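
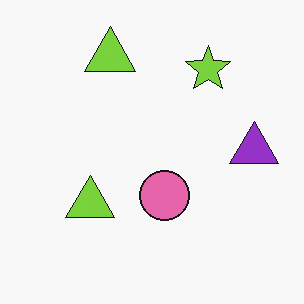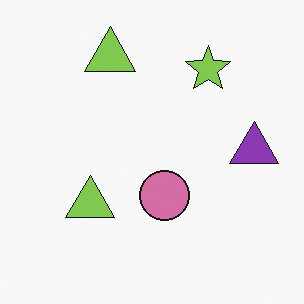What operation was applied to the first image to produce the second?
The image was slightly desaturated.

All colors are more muted and greyish — a global saturation change.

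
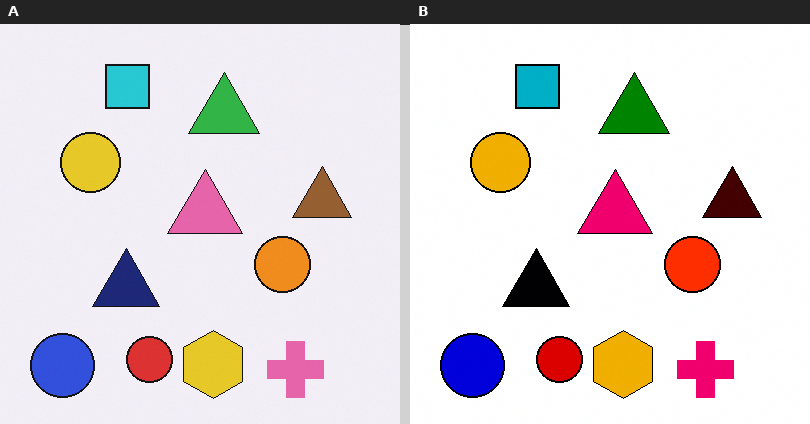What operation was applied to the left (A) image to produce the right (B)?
Given much higher contrast.

Tones are pushed away from mid-grey across the whole image — a global contrast change.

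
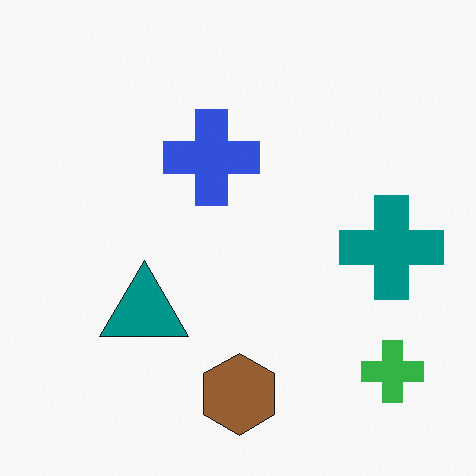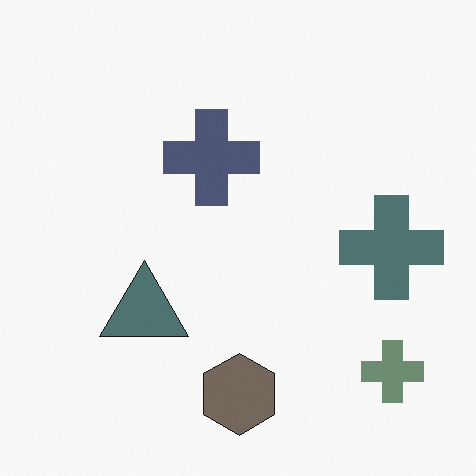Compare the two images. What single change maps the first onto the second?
This is the original image heavily desaturated.

All colors are more muted and greyish — a global saturation change.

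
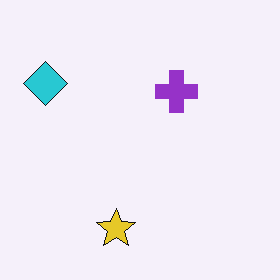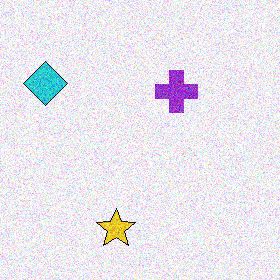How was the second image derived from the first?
The image was degraded with moderate additive noise.

Random speckle covers the whole image, including the flat background.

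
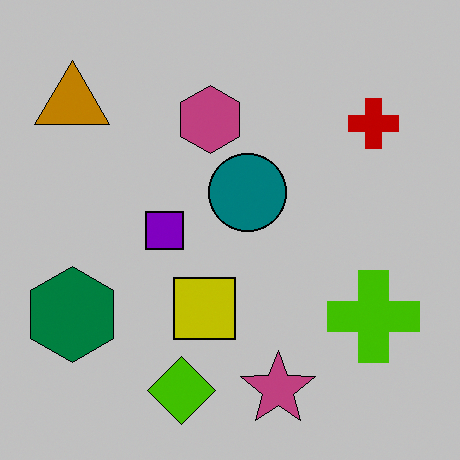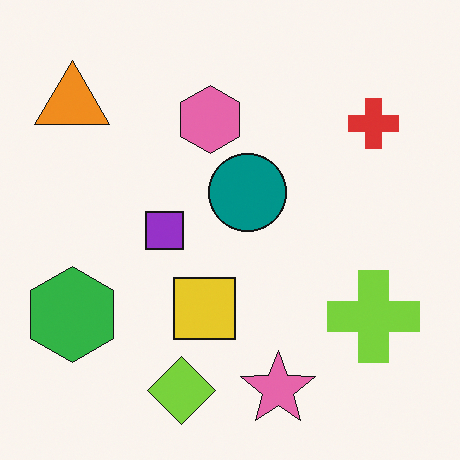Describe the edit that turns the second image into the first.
The image was aggressively posterized.

Each flat color has snapped to a coarser quantized level — most visibly, the near-white background has dropped to a flat grey.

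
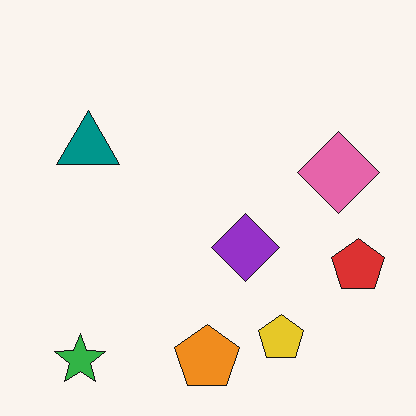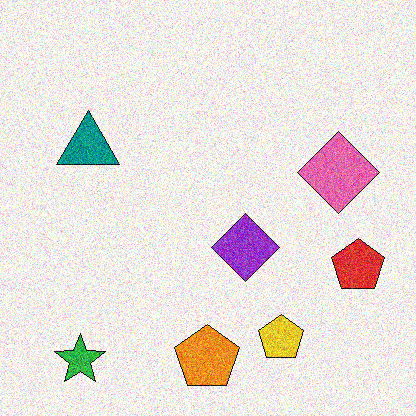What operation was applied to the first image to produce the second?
This is the original image degraded with a thick layer of grain.

Random speckle covers the whole image, including the flat background.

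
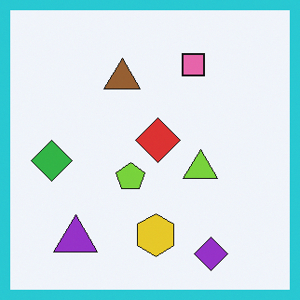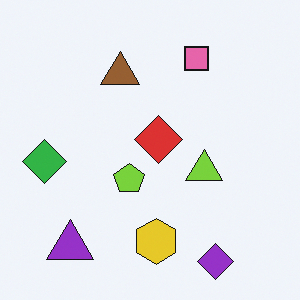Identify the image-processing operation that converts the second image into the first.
The first image is the second framed with a cyan border.

A solid cyan frame runs around the edge of the first image, with the content slightly shrunk inside it.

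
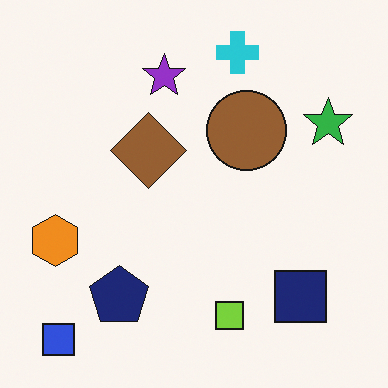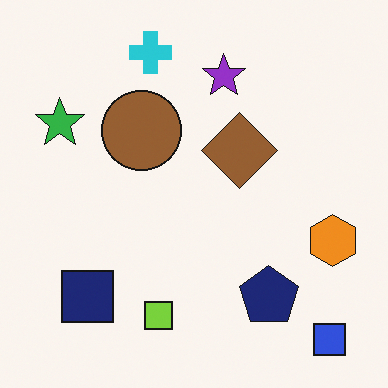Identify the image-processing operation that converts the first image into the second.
The transformation is: flipped horizontally (left ↔ right).

The orange hexagon is in the left of the first image and the right of the second — shapes on opposite sides of the vertical midline have swapped in a mirror flip.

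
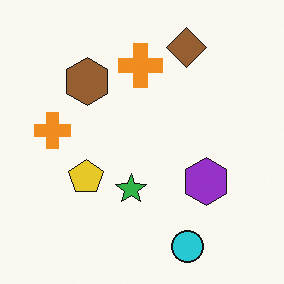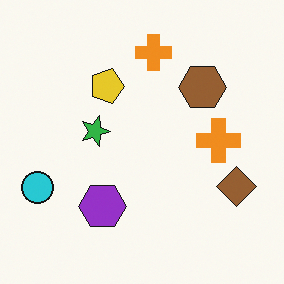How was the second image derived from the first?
The image was rotated 90° clockwise.

The cyan circle sits in the bottom of the first image and the left of the second — consistent with a whole-image 90° clockwise rotation.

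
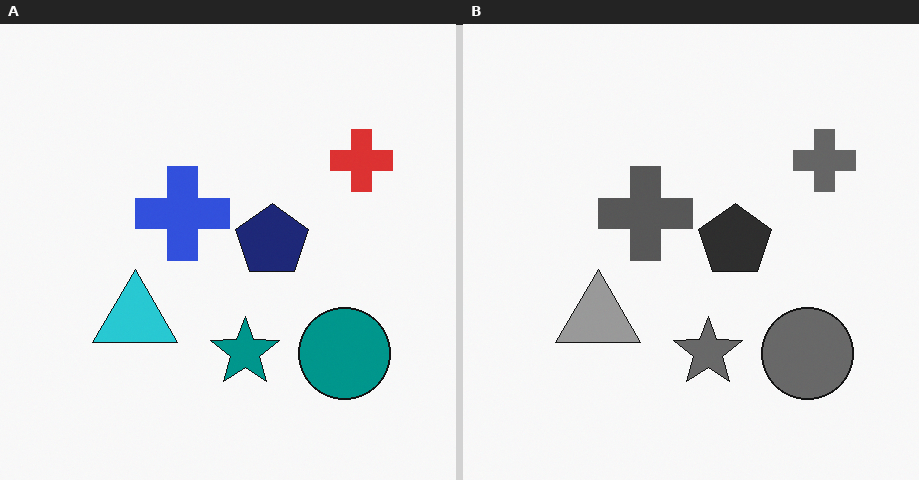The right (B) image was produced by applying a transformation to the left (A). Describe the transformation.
The transformation is: converted to grayscale.

All color is removed — every shape is now a shade of grey.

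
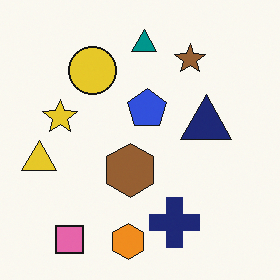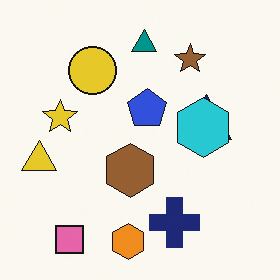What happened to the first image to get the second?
The second image is the first overlaid with an additional cyan hexagon.

A cyan hexagon appears in the second image that is absent from the first.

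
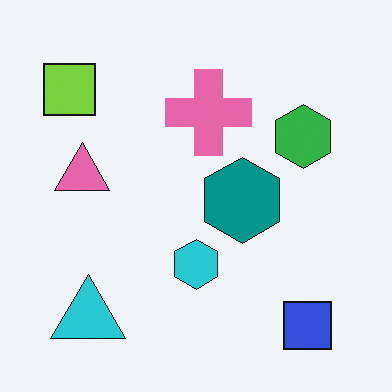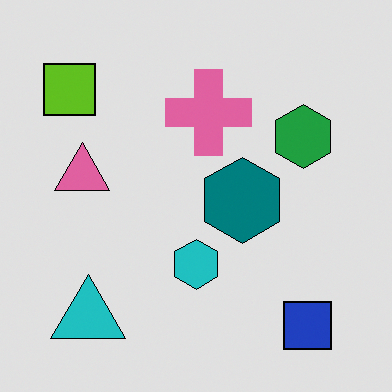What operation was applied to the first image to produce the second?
The transformation is: posterized to a reduced palette.

Each flat color has snapped to a coarser quantized level — most visibly, the near-white background has dropped to a flat grey.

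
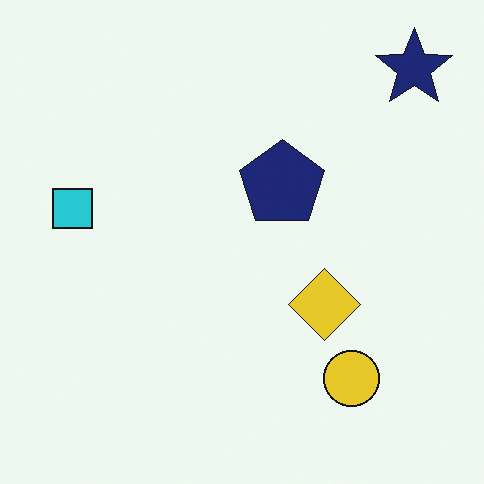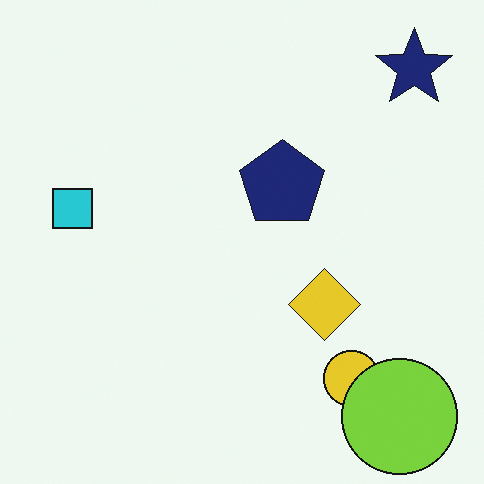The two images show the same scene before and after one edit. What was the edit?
The image was overlaid with an additional lime circle.

A lime circle appears in the second image that is absent from the first.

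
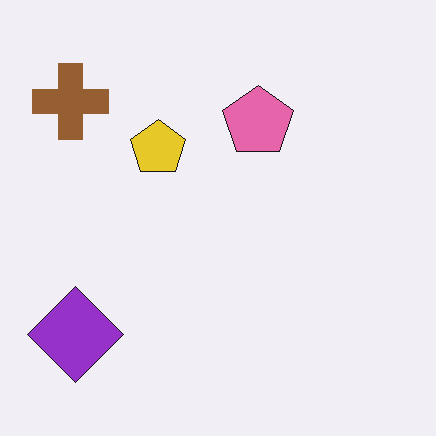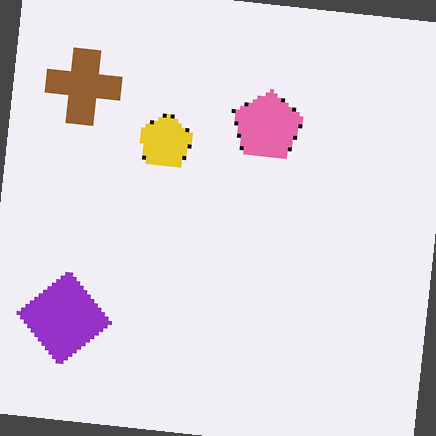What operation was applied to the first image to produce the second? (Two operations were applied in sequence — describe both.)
Mildly pixelated, then rotated clockwise by a small amount.

Shapes are reduced to large square blocks; fine edges and outlines are lost — a downscale-then-upscale (mosaic) effect. Every shape is tilted by the same angle and the image corners show triangular fill wedges — a whole-image rotation by a non-right angle.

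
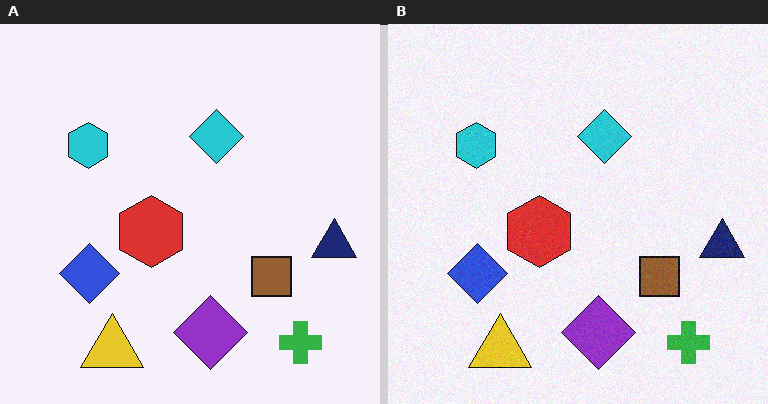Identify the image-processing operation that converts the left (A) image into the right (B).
The image was degraded with a light layer of grain.

Random speckle covers the whole image, including the flat background.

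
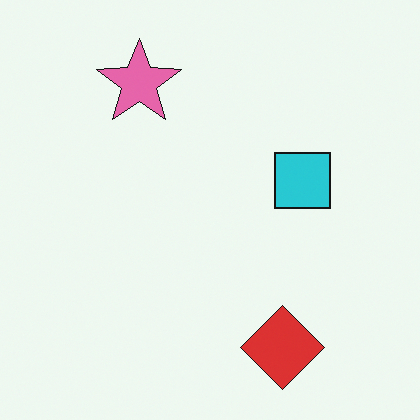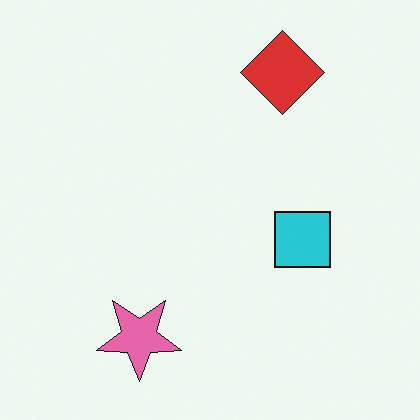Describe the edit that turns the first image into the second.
The image was flipped vertically (top ↔ bottom).

The red diamond is in the bottom-right of the first image and the top-right of the second — shapes on opposite sides of the horizontal midline have swapped in a mirror flip.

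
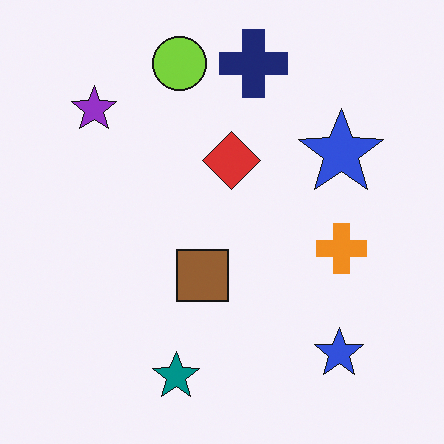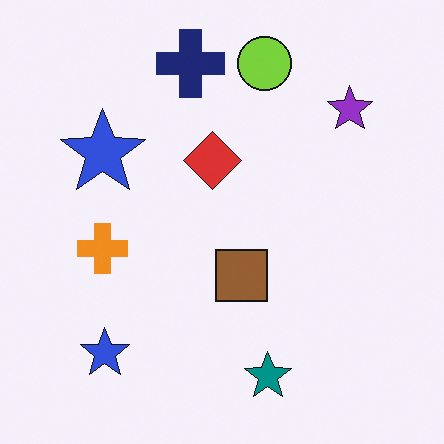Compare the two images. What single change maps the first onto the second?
The second image is the first flipped horizontally (left ↔ right).

The purple star is in the top-left of the first image and the top-right of the second — shapes on opposite sides of the vertical midline have swapped in a mirror flip.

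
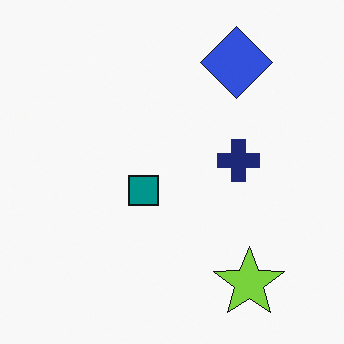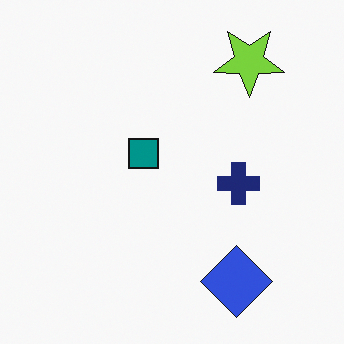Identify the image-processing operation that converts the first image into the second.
This is the original image flipped vertically (top ↔ bottom).

The lime star is in the bottom-right of the first image and the top-right of the second — shapes on opposite sides of the horizontal midline have swapped in a mirror flip.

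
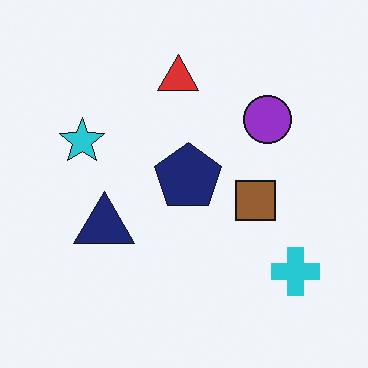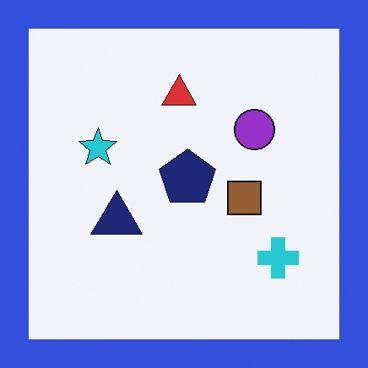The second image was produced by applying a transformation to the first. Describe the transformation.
It was framed with a blue border.

A solid blue frame runs around the edge of the second image, with the content slightly shrunk inside it.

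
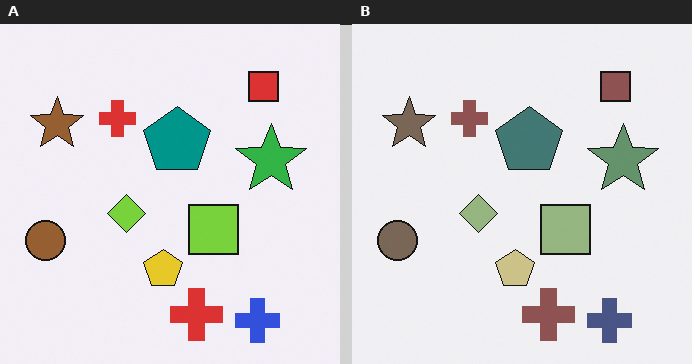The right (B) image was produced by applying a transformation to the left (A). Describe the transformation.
The image was made much more muted (saturation change).

All colors are more muted and greyish — a global saturation change.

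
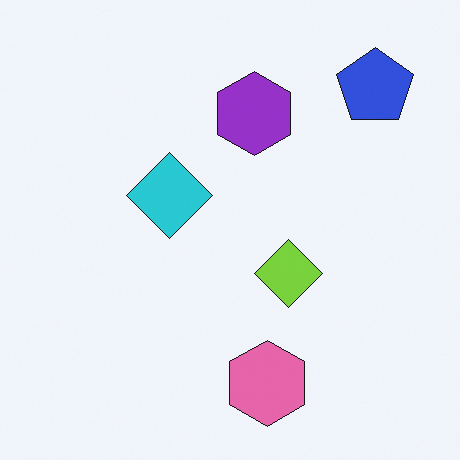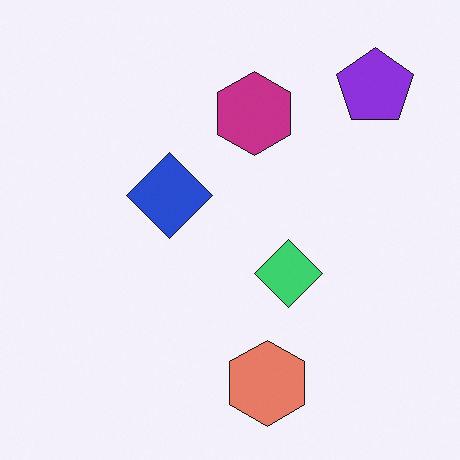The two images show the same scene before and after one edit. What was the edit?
The image was hue-shifted slightly.

Every shape's color has rotated by the same amount around the hue wheel — a uniform hue shift.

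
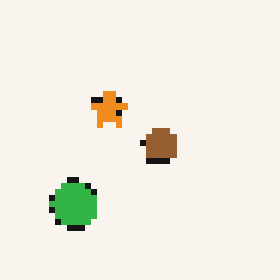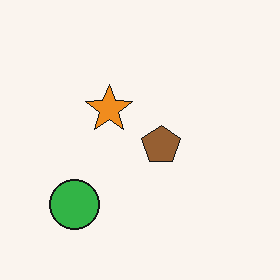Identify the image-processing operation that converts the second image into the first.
The transformation is: moderately pixelated.

Shapes are reduced to large square blocks; fine edges and outlines are lost — a downscale-then-upscale (mosaic) effect.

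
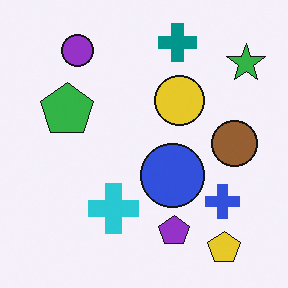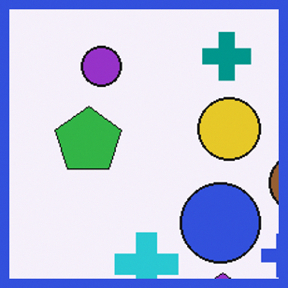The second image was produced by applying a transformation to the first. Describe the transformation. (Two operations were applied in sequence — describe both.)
The second image is the first cropped to a modestly smaller region and rescaled, then framed with a blue border.

The visible shapes are larger and the field of view is narrower; shapes near the original edges may be partly or wholly outside the frame — a crop-and-rescale. A solid blue frame runs around the edge of the second image, with the content slightly shrunk inside it.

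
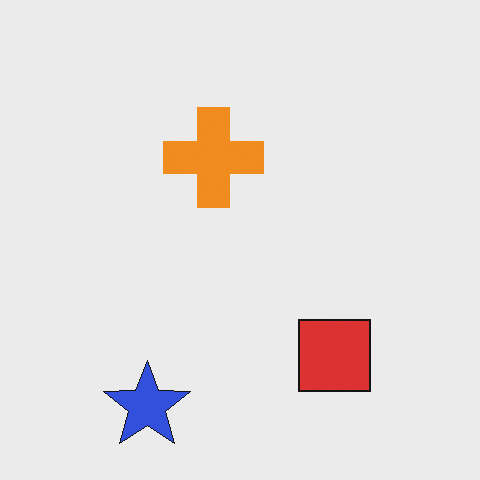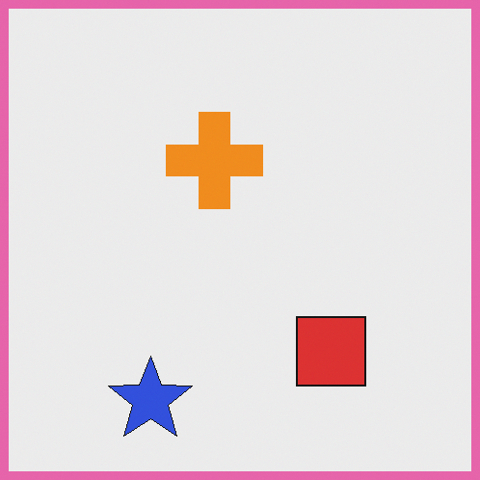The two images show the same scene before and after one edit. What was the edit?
This is the original image framed with a pink border.

A solid pink frame runs around the edge of the second image, with the content slightly shrunk inside it.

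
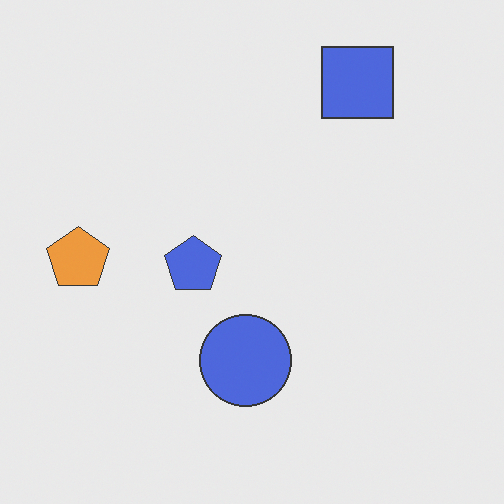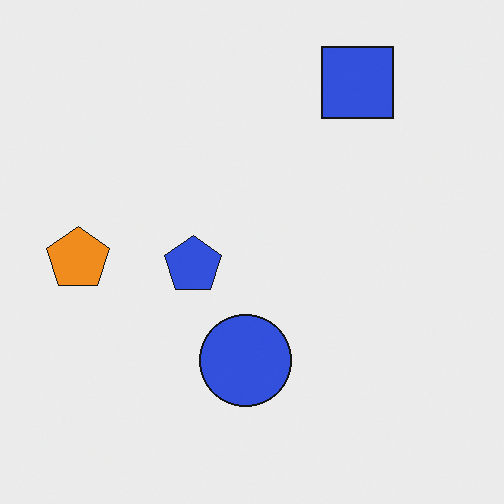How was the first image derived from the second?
The transformation is: given slightly reduced contrast.

Tones are pushed toward mid-grey across the whole image — a global contrast change.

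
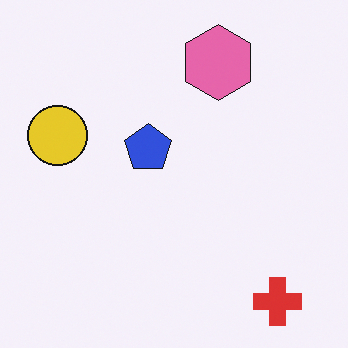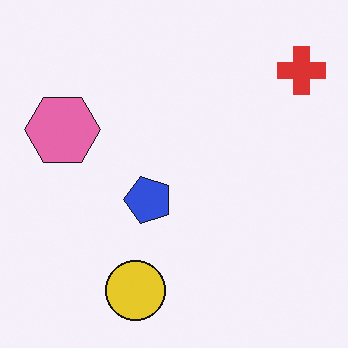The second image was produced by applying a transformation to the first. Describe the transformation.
This is the original image rotated 90° counter-clockwise.

The red cross sits in the bottom-right of the first image and the top-right of the second — consistent with a whole-image 90° counter-clockwise rotation.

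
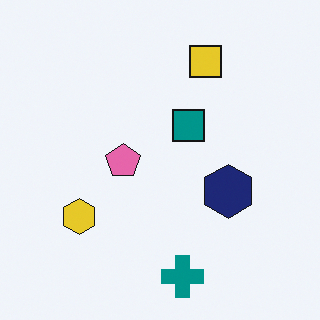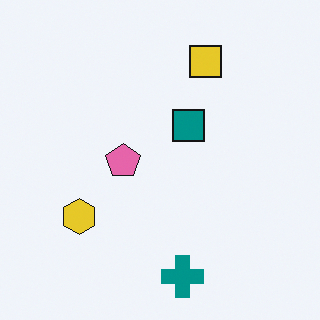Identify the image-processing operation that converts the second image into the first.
This is the original image overlaid with an additional navy hexagon.

A navy hexagon appears in the first image that is absent from the second.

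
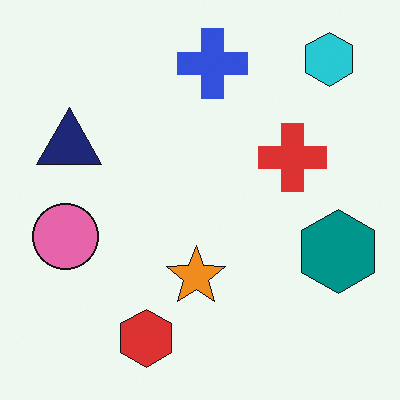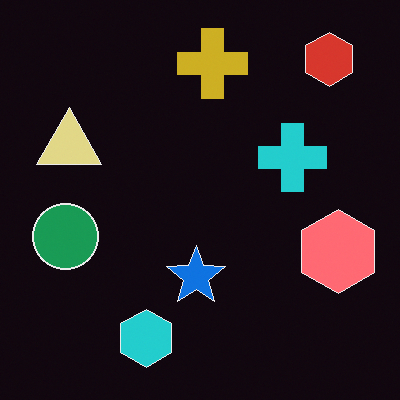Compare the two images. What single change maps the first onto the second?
It was color-inverted (negative).

The light background has become dark and every shape's color is its complement — a photographic negative.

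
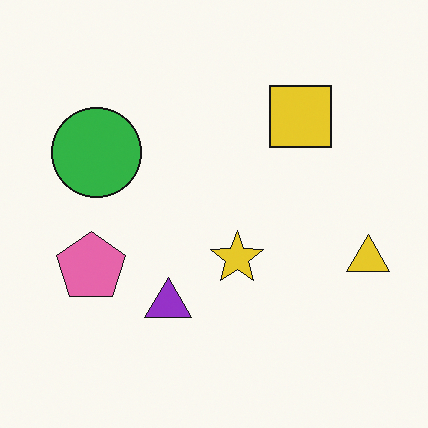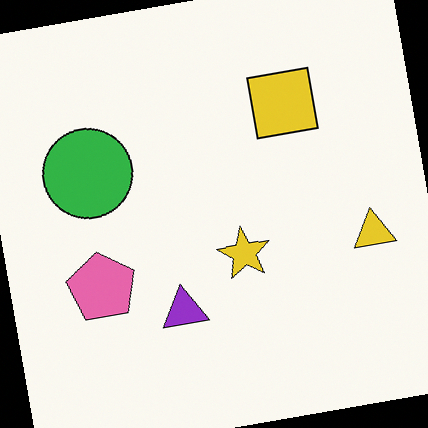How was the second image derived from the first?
It was rotated counter-clockwise by a few degrees.

Every shape is tilted by the same angle and the image corners show triangular fill wedges — a whole-image rotation by a non-right angle.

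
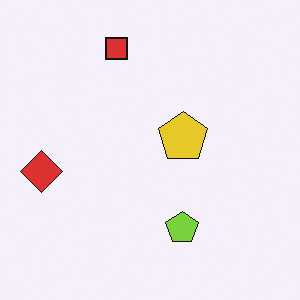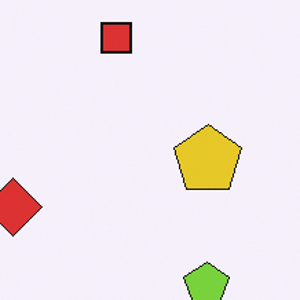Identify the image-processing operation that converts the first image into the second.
The second image is the first cropped to a modestly smaller region and rescaled.

The visible shapes are larger and the field of view is narrower; shapes near the original edges may be partly or wholly outside the frame — a crop-and-rescale.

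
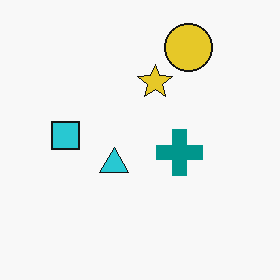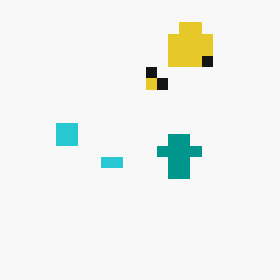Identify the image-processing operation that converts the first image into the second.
The transformation is: heavily pixelated into large blocks.

Shapes are reduced to large square blocks; fine edges and outlines are lost — a downscale-then-upscale (mosaic) effect.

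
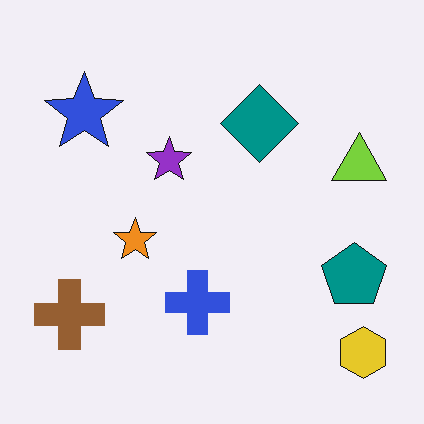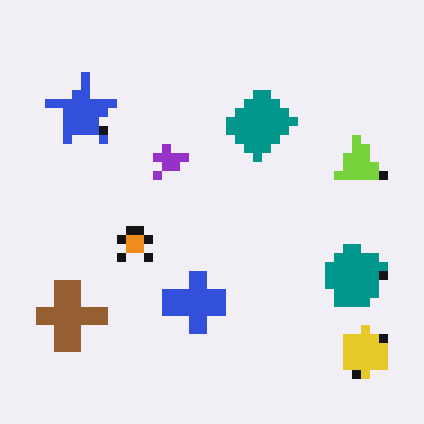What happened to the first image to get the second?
The second image is the first heavily pixelated into large blocks.

Shapes are reduced to large square blocks; fine edges and outlines are lost — a downscale-then-upscale (mosaic) effect.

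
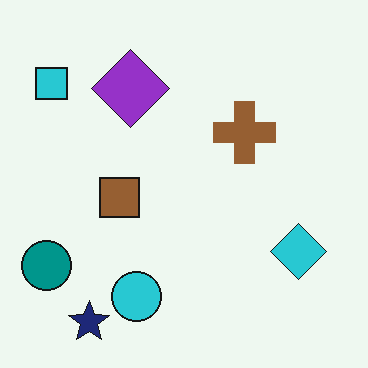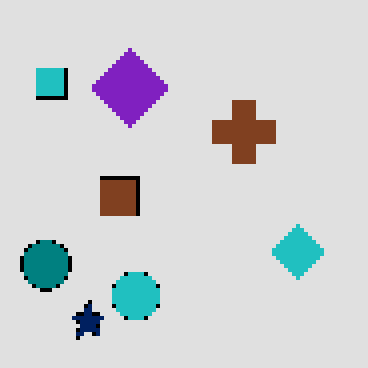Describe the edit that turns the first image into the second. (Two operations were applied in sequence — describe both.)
The transformation is: moderately posterized, then mildly pixelated.

Each flat color has snapped to a coarser quantized level — most visibly, the near-white background has dropped to a flat grey. Shapes are reduced to large square blocks; fine edges and outlines are lost — a downscale-then-upscale (mosaic) effect.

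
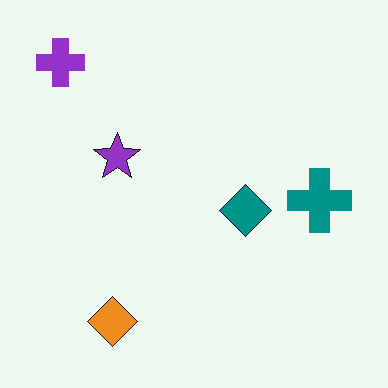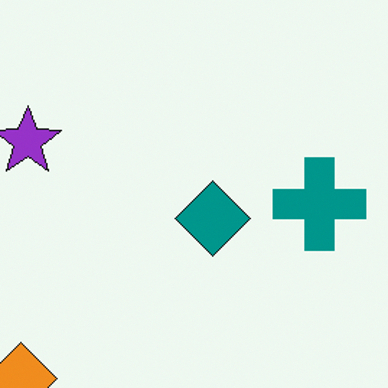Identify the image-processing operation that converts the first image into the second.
This is the original image cropped to a modestly smaller region and rescaled.

The visible shapes are larger and the field of view is narrower; shapes near the original edges may be partly or wholly outside the frame — a crop-and-rescale.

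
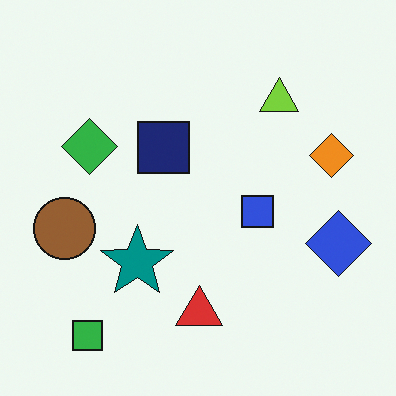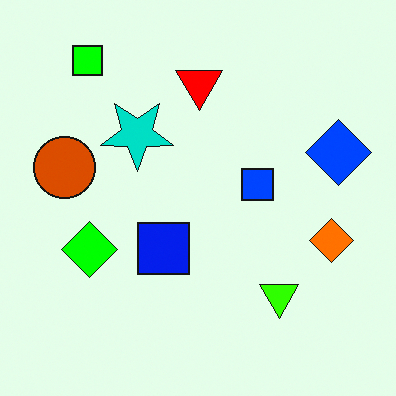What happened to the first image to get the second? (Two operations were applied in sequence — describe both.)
It was flipped vertically (top ↔ bottom), then made much more vivid (saturation change).

The green square is in the bottom-left of the first image and the top-left of the second — shapes on opposite sides of the horizontal midline have swapped in a mirror flip. All colors are more vivid — a global saturation change.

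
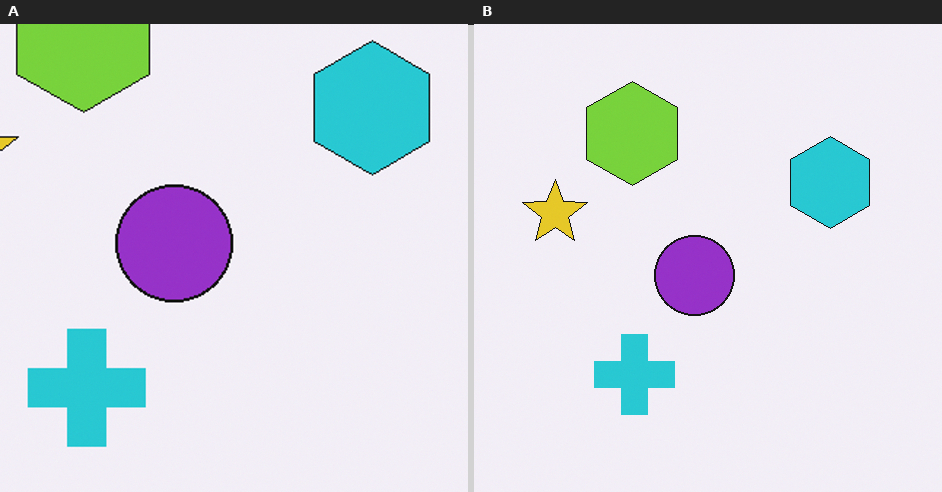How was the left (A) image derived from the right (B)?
This is the original image cropped to a modestly smaller region and rescaled.

The visible shapes are larger and the field of view is narrower; shapes near the original edges may be partly or wholly outside the frame — a crop-and-rescale.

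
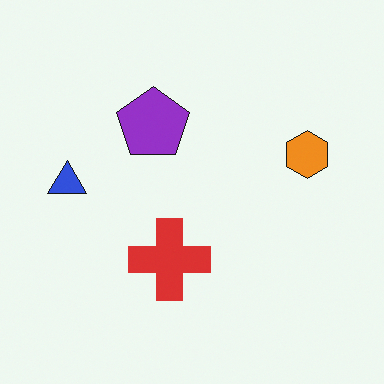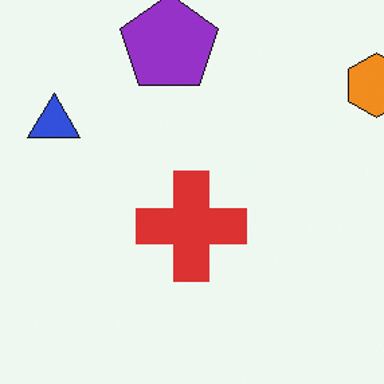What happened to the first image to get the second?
The second image is the first cropped slightly and scaled back up.

The visible shapes are larger and the field of view is narrower; shapes near the original edges may be partly or wholly outside the frame — a crop-and-rescale.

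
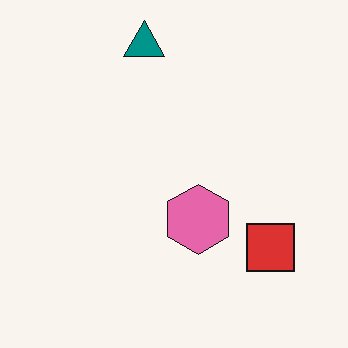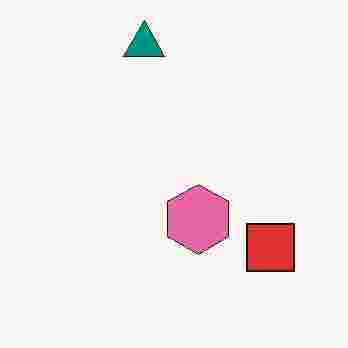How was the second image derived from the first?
The second image is the first heavily JPEG-compressed with obvious blocking artifacts.

Blocky 8×8 compression artifacts appear around shape edges and the flat background shows ringing — characteristic JPEG degradation.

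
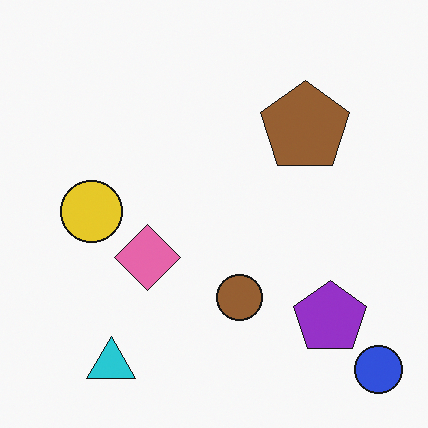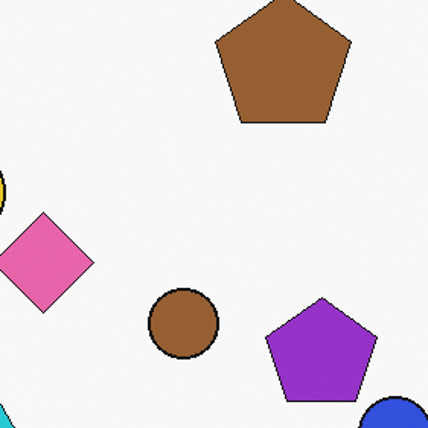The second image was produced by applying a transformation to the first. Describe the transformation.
The transformation is: cropped to a modestly smaller region and rescaled.

The visible shapes are larger and the field of view is narrower; shapes near the original edges may be partly or wholly outside the frame — a crop-and-rescale.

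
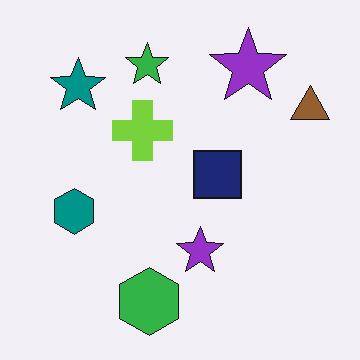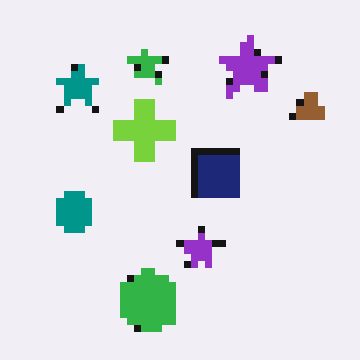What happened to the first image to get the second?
Pixelated into visible square blocks.

Shapes are reduced to large square blocks; fine edges and outlines are lost — a downscale-then-upscale (mosaic) effect.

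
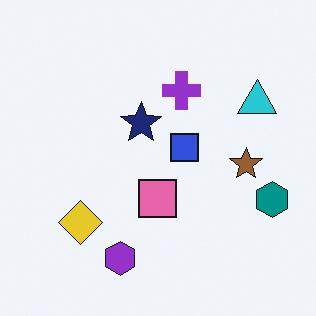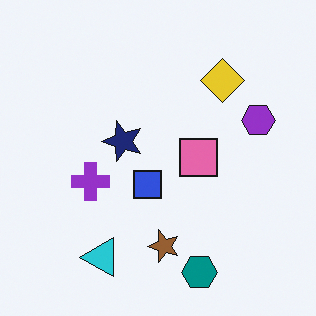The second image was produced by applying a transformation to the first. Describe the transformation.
The second image is the first transposed (reflected across the top-left ↔ bottom-right diagonal).

Shapes have swapped their row and column positions — what was in the top-right is now in the bottom-left — a diagonal reflection.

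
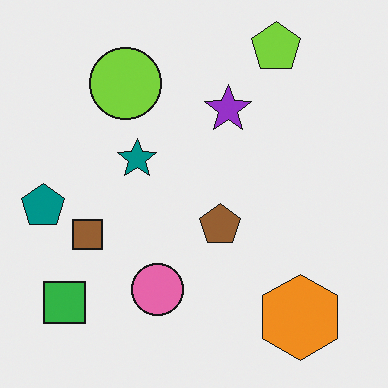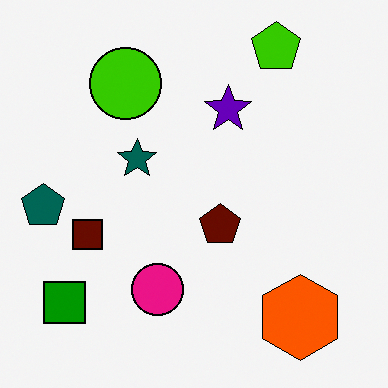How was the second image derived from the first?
This is the original image boosted in contrast.

Tones are pushed away from mid-grey across the whole image — a global contrast change.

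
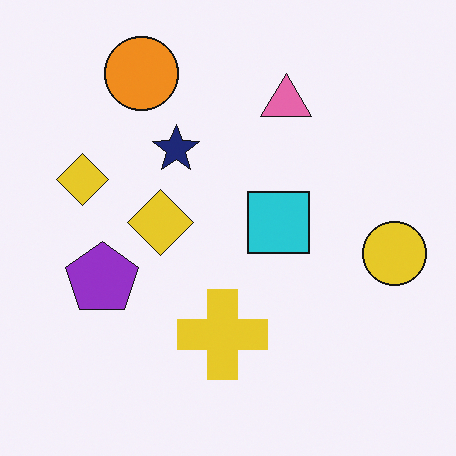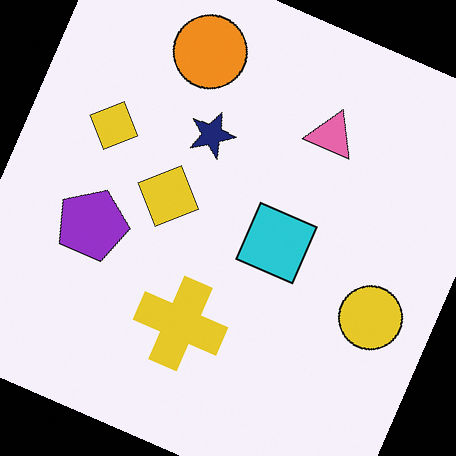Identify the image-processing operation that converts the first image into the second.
It was rotated clockwise by a clearly visible amount.

Every shape is tilted by the same angle and the image corners show triangular fill wedges — a whole-image rotation by a non-right angle.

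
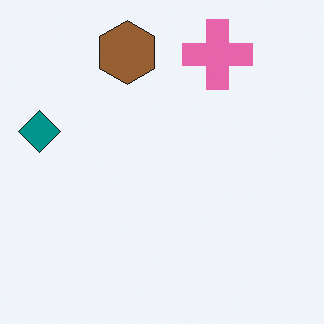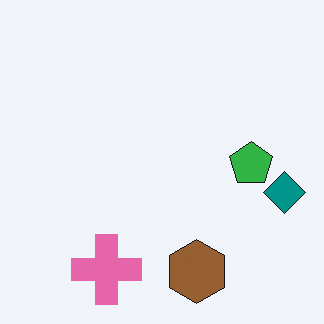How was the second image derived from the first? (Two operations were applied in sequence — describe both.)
It was rotated 180°, then overlaid with an additional green pentagon.

The teal diamond sits in the left of the first image and the right of the second — consistent with a whole-image 180° rotation. A green pentagon appears in the second image that is absent from the first.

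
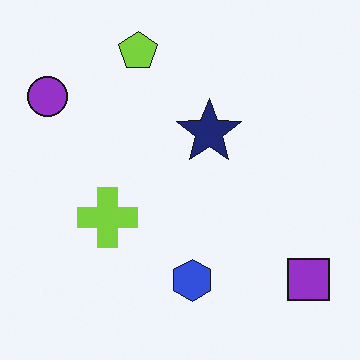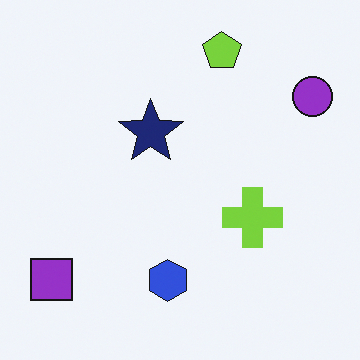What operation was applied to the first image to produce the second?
It was flipped horizontally (left ↔ right).

The purple circle is in the top-left of the first image and the top-right of the second — shapes on opposite sides of the vertical midline have swapped in a mirror flip.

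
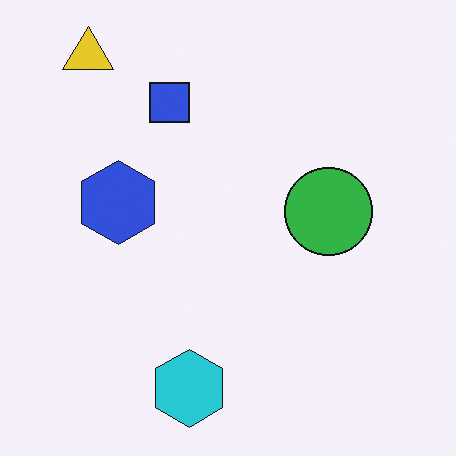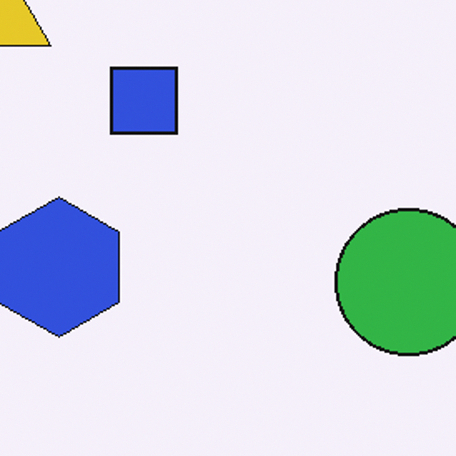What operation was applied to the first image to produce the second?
The second image is the first cropped tightly and scaled back up.

The visible shapes are larger and the field of view is narrower; shapes near the original edges may be partly or wholly outside the frame — a crop-and-rescale.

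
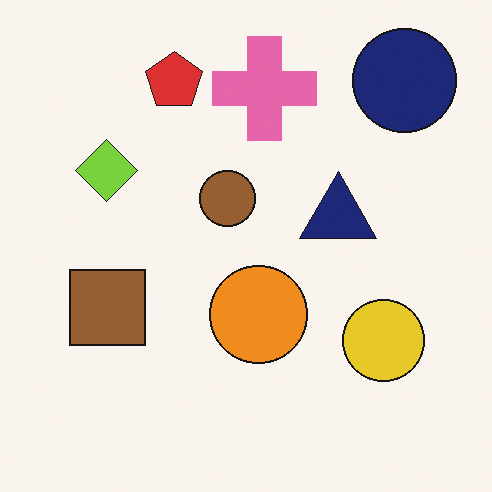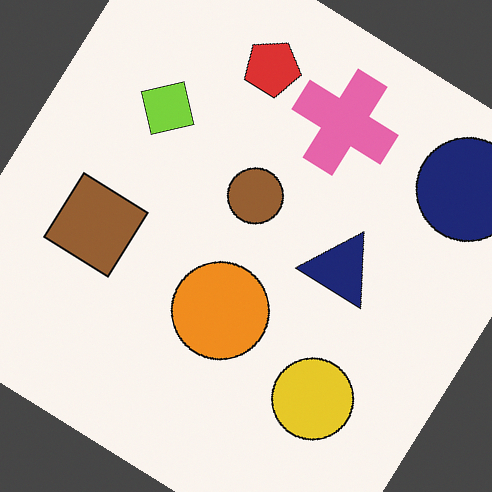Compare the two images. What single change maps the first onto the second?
It was rotated clockwise by a large amount — several tens of degrees.

Every shape is tilted by the same angle and the image corners show triangular fill wedges — a whole-image rotation by a non-right angle.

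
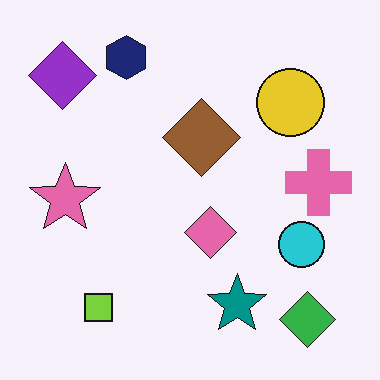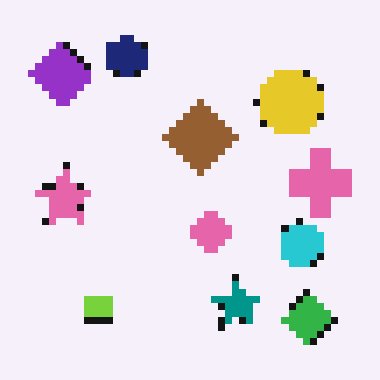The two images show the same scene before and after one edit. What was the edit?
It was moderately pixelated.

Shapes are reduced to large square blocks; fine edges and outlines are lost — a downscale-then-upscale (mosaic) effect.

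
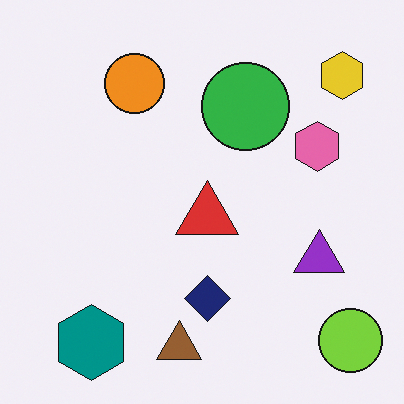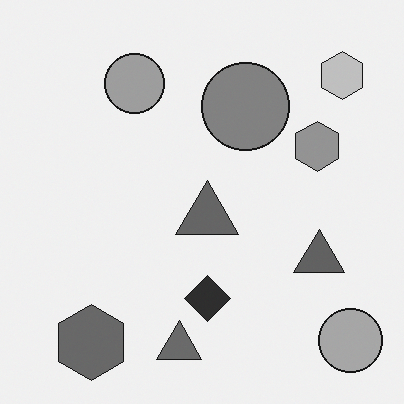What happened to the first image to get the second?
This is the original image converted to grayscale.

All color is removed — every shape is now a shade of grey.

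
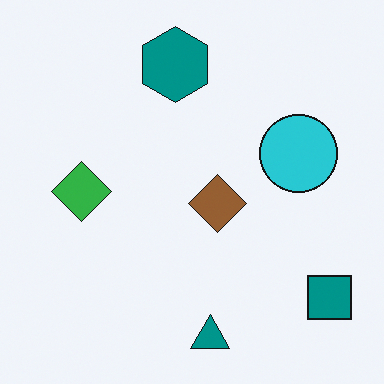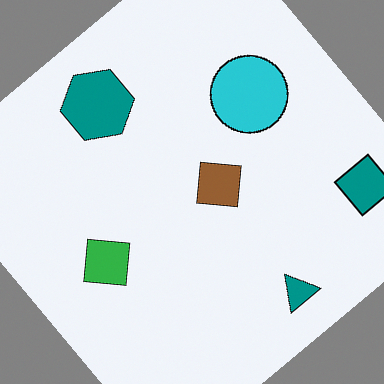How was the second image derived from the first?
The transformation is: rotated counter-clockwise by a large amount — several tens of degrees.

Every shape is tilted by the same angle and the image corners show triangular fill wedges — a whole-image rotation by a non-right angle.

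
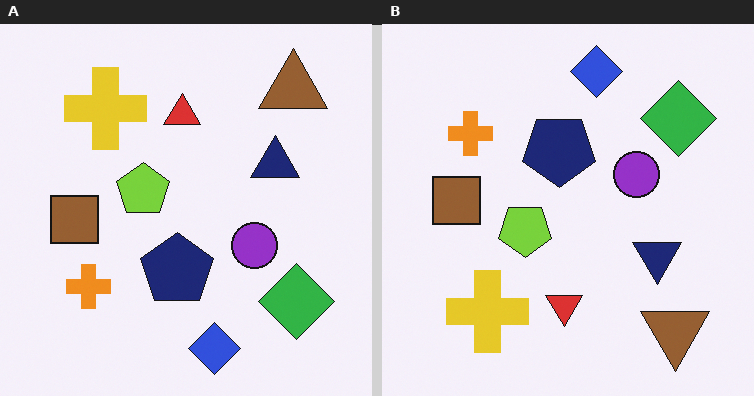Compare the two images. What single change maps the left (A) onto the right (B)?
The transformation is: flipped vertically (top ↔ bottom).

The blue diamond is in the bottom of the left (A) image and the top of the right (B) — shapes on opposite sides of the horizontal midline have swapped in a mirror flip.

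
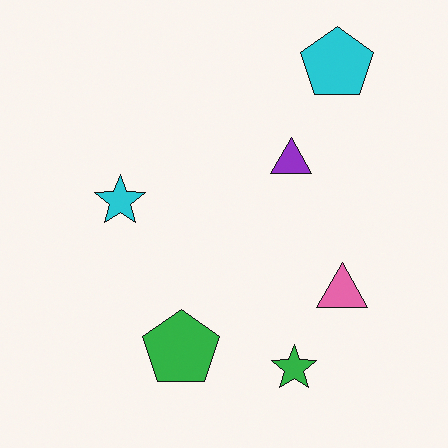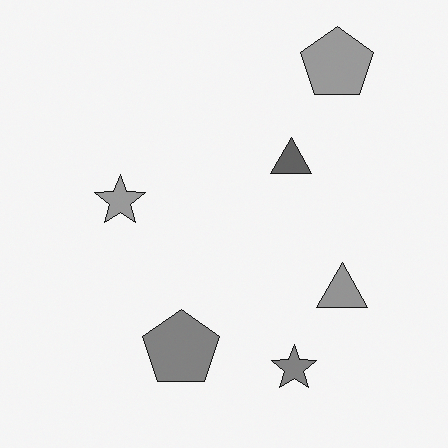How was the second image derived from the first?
It was converted to grayscale.

All color is removed — every shape is now a shade of grey.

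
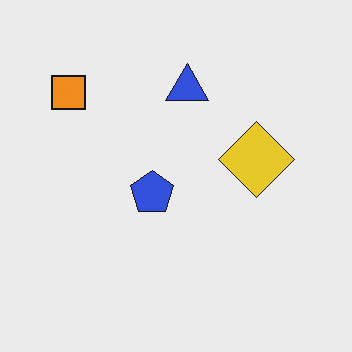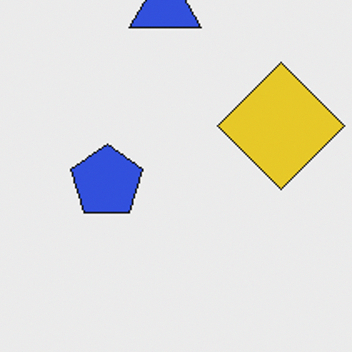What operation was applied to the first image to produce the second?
It was cropped to a noticeably smaller region and rescaled.

The visible shapes are larger and the field of view is narrower; shapes near the original edges may be partly or wholly outside the frame — a crop-and-rescale.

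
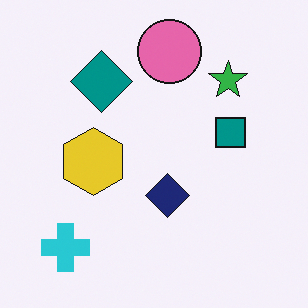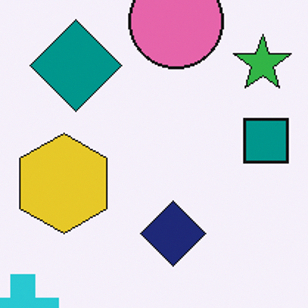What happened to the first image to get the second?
The transformation is: cropped slightly and scaled back up.

The visible shapes are larger and the field of view is narrower; shapes near the original edges may be partly or wholly outside the frame — a crop-and-rescale.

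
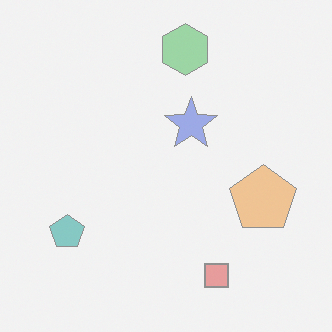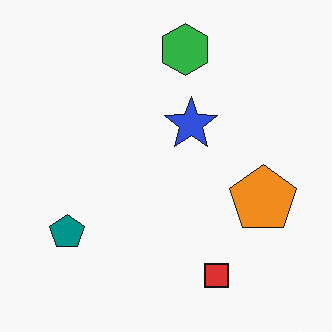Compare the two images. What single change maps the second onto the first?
The transformation is: given much lower contrast.

Tones are pushed toward mid-grey across the whole image — a global contrast change.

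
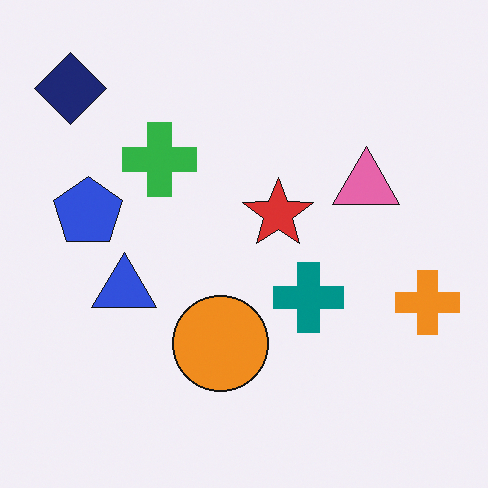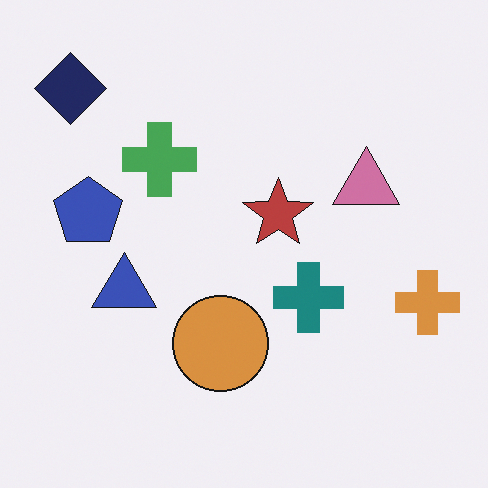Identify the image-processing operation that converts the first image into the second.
This is the original image slightly desaturated.

All colors are more muted and greyish — a global saturation change.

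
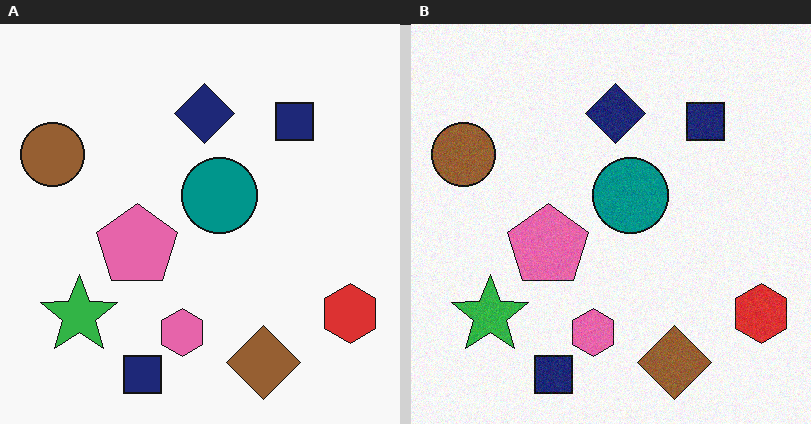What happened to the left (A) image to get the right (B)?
The right (B) image is the left (A) degraded with subtle gaussian noise.

Random speckle covers the whole image, including the flat background.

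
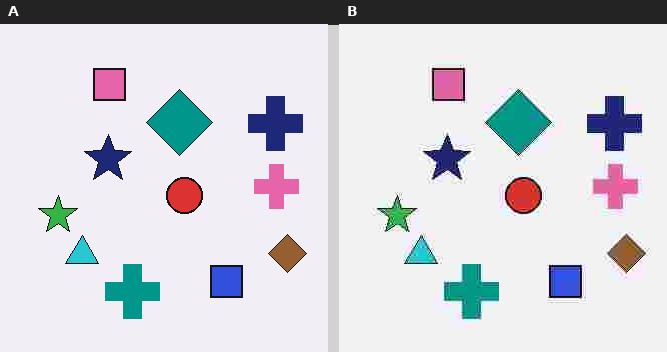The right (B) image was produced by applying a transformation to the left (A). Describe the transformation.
This is the original image heavily JPEG-compressed with obvious blocking artifacts.

Blocky 8×8 compression artifacts appear around shape edges and the flat background shows ringing — characteristic JPEG degradation.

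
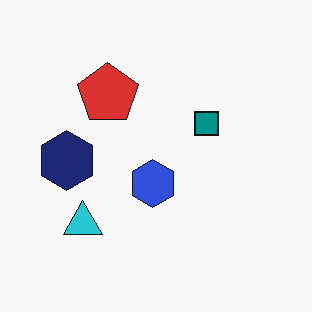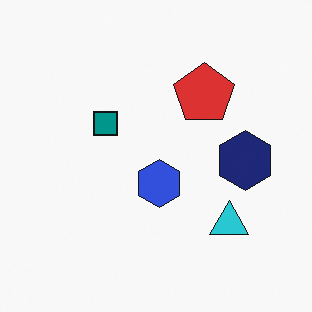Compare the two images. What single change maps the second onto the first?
It was flipped horizontally (left ↔ right).

The navy hexagon is in the right of the second image and the left of the first — shapes on opposite sides of the vertical midline have swapped in a mirror flip.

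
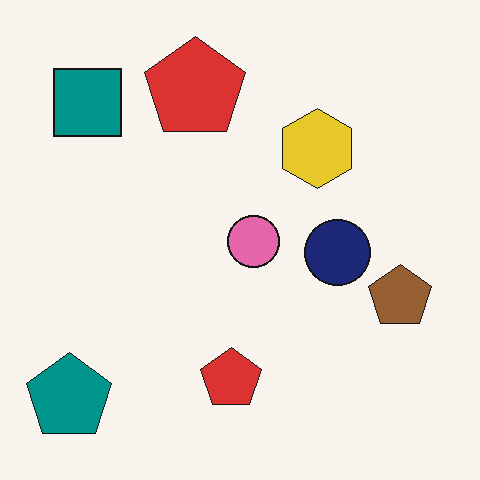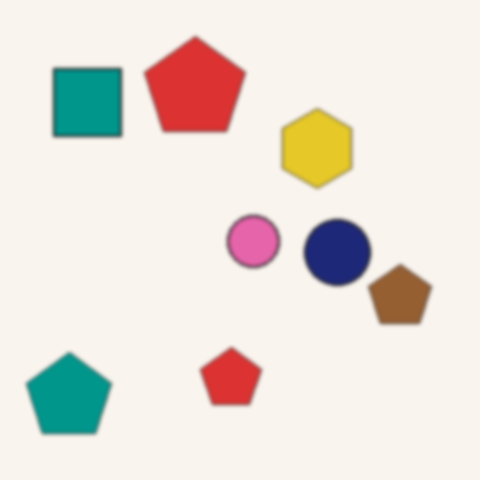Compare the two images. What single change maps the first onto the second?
The second image is the first lightly blurred.

Shape edges and outlines are uniformly softened across the whole image.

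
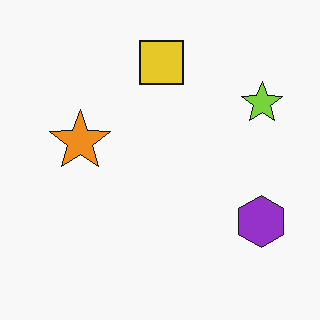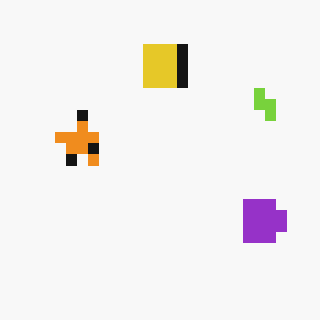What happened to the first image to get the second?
Heavily pixelated into large blocks.

Shapes are reduced to large square blocks; fine edges and outlines are lost — a downscale-then-upscale (mosaic) effect.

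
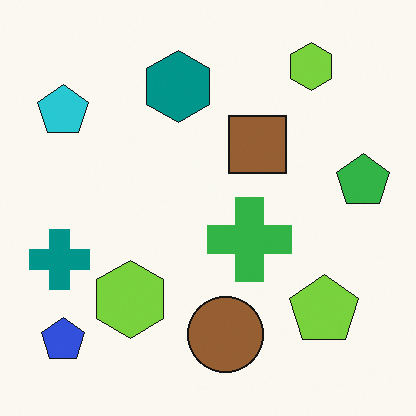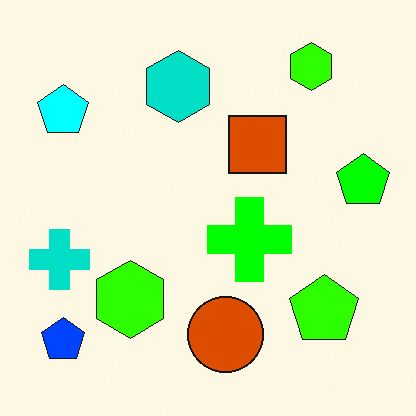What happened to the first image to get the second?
The transformation is: heavily oversaturated.

All colors are more vivid — a global saturation change.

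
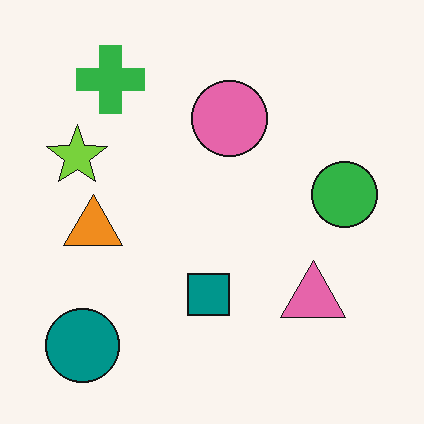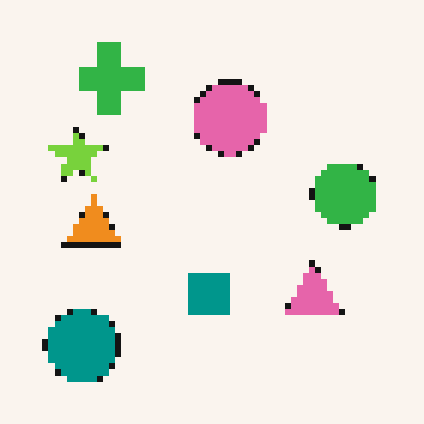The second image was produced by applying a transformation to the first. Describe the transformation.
The image was pixelated into visible square blocks.

Shapes are reduced to large square blocks; fine edges and outlines are lost — a downscale-then-upscale (mosaic) effect.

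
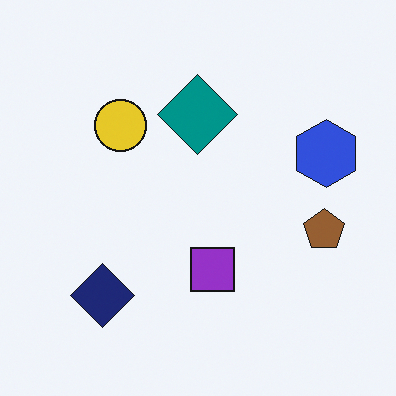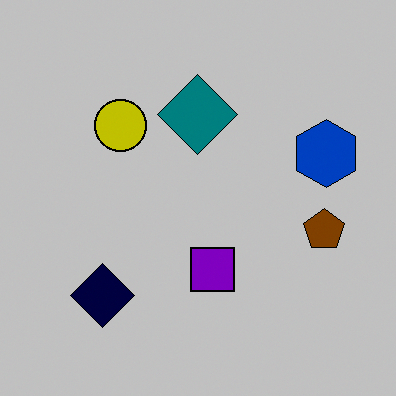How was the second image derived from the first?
Heavily posterized to just a handful of flat colors.

Each flat color has snapped to a coarser quantized level — most visibly, the near-white background has dropped to a flat grey.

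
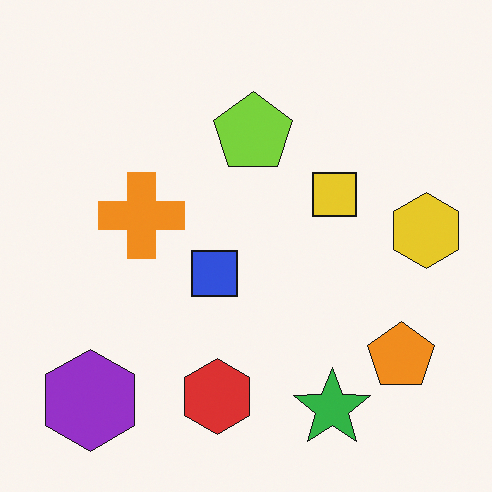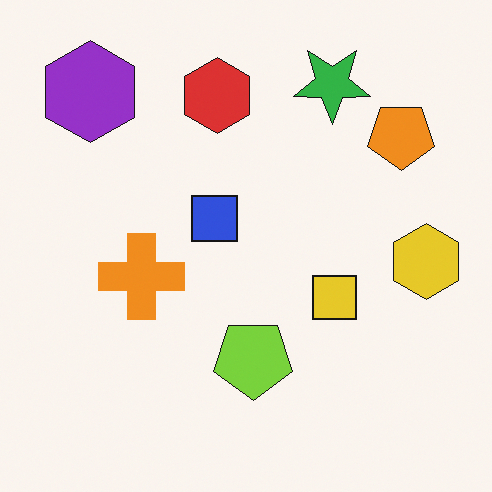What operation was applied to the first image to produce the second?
Flipped vertically (top ↔ bottom).

The green star is in the bottom-right of the first image and the top-right of the second — shapes on opposite sides of the horizontal midline have swapped in a mirror flip.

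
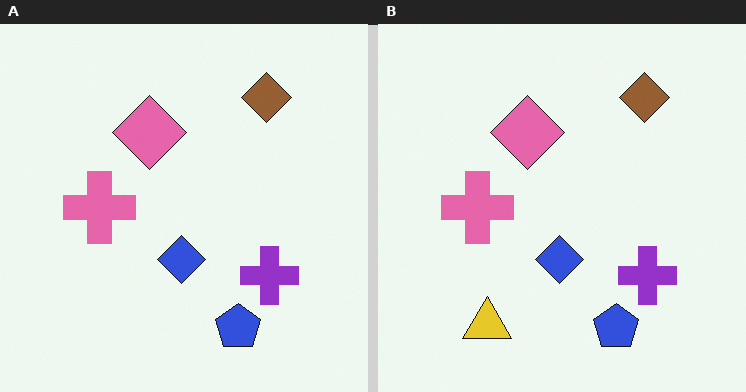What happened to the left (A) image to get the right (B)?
The transformation is: overlaid with an additional yellow triangle.

A yellow triangle appears in the right (B) image that is absent from the left (A).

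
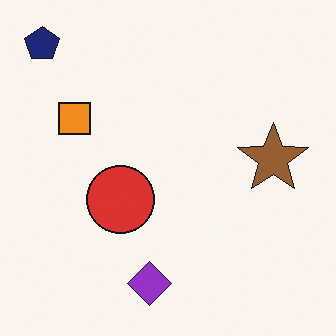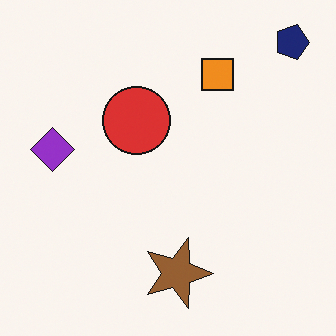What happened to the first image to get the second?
The image was rotated 90° clockwise.

The navy pentagon sits in the top-left of the first image and the top-right of the second — consistent with a whole-image 90° clockwise rotation.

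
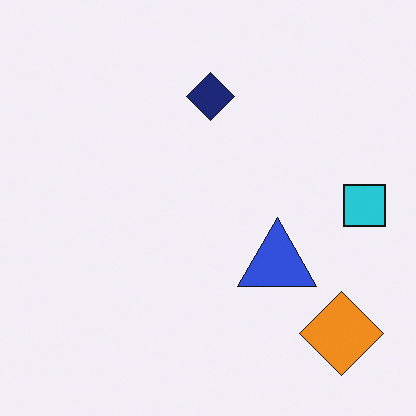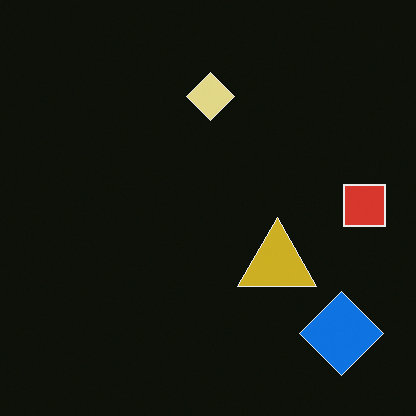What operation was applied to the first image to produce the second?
The transformation is: color-inverted (negative).

The light background has become dark and every shape's color is its complement — a photographic negative.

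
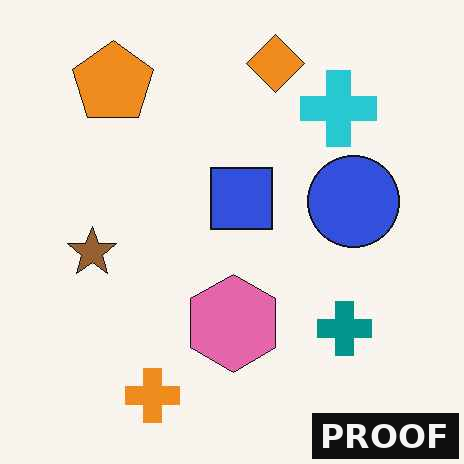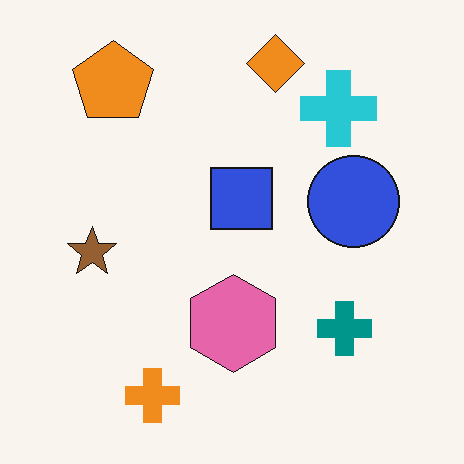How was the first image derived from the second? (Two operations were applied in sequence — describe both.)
It was JPEG-compressed with visible artifacts, then watermarked with the text "PROOF" in the lower-right corner.

Blocky 8×8 compression artifacts appear around shape edges and the flat background shows ringing — characteristic JPEG degradation. A dark label reading "PROOF" appears in the lower-right corner.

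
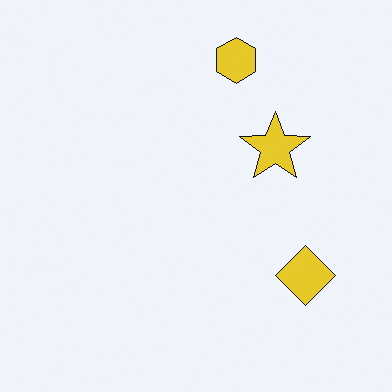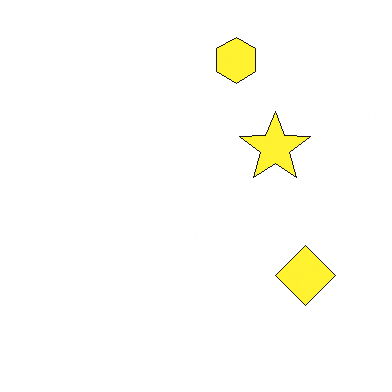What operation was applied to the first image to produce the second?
It was brightened a little.

Every pixel — background and shapes alike — is uniformly brightened.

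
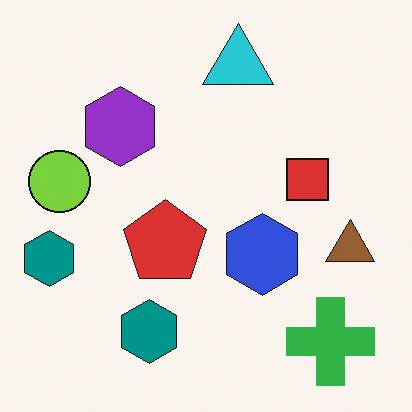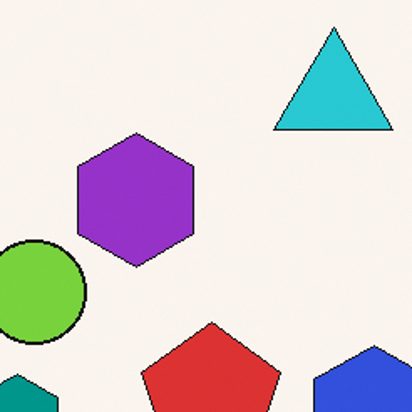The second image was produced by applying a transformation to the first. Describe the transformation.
The second image is the first cropped to a noticeably smaller region and rescaled.

The visible shapes are larger and the field of view is narrower; shapes near the original edges may be partly or wholly outside the frame — a crop-and-rescale.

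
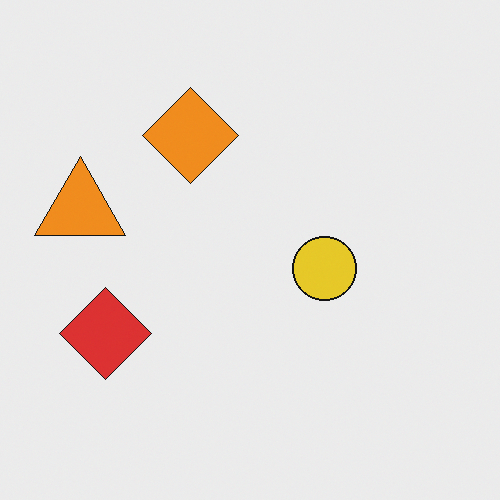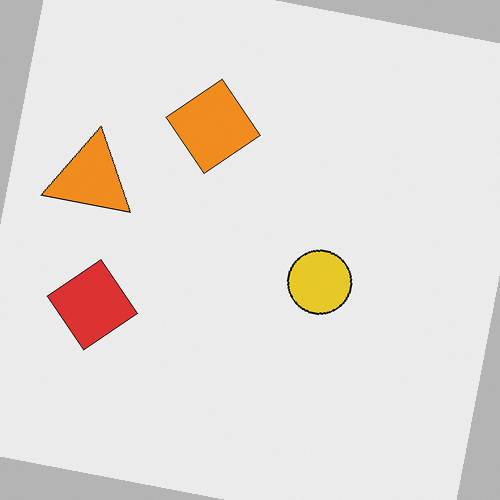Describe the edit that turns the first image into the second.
This is the original image rotated clockwise by a slight angle.

Every shape is tilted by the same angle and the image corners show triangular fill wedges — a whole-image rotation by a non-right angle.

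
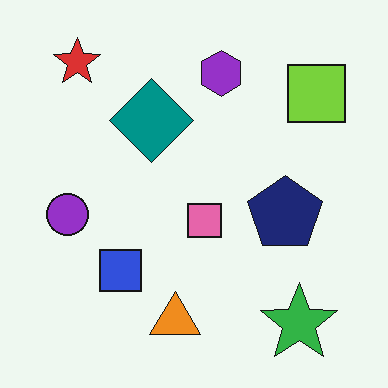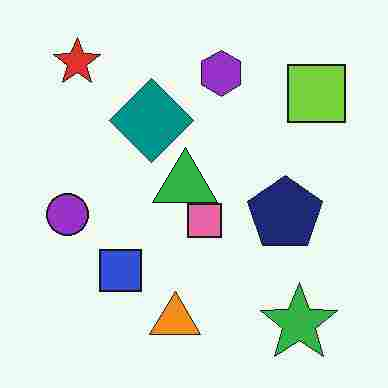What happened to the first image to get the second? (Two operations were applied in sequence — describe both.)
Degraded with heavy JPEG compression, then overlaid with an additional green triangle.

Blocky 8×8 compression artifacts appear around shape edges and the flat background shows ringing — characteristic JPEG degradation. A green triangle appears in the second image that is absent from the first.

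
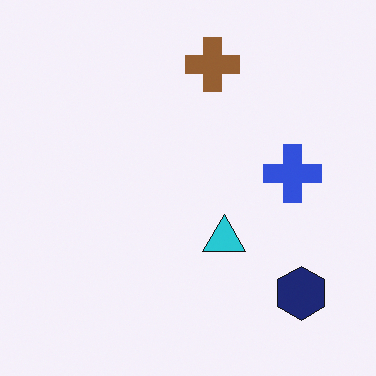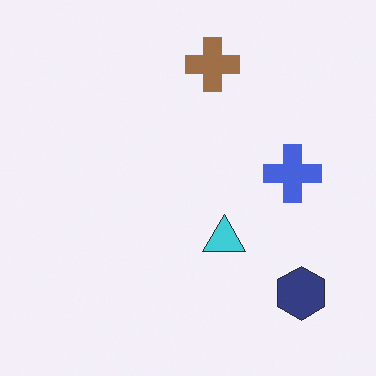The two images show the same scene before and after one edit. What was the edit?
The second image is the first given slightly reduced contrast.

Tones are pushed toward mid-grey across the whole image — a global contrast change.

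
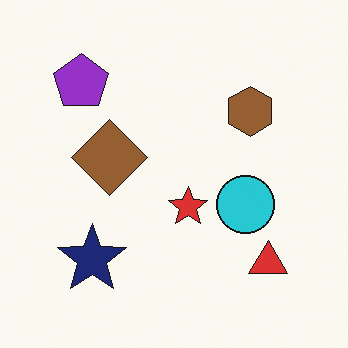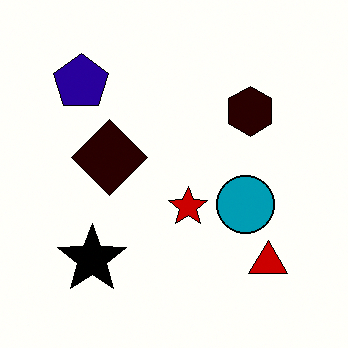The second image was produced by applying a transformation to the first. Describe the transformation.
Boosted in contrast.

Tones are pushed away from mid-grey across the whole image — a global contrast change.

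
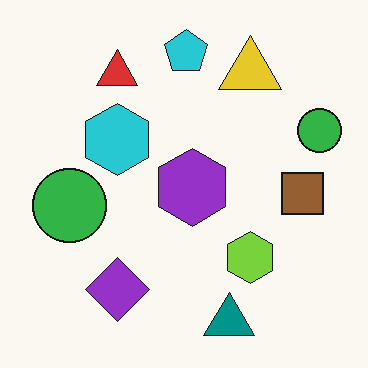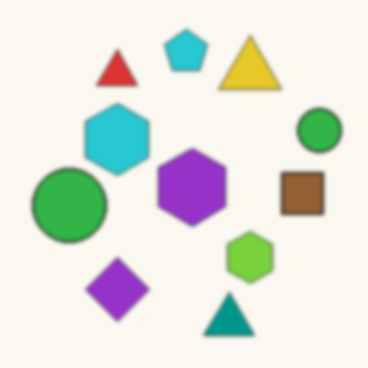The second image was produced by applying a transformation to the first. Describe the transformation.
This is the original image lightly blurred.

Shape edges and outlines are uniformly softened across the whole image.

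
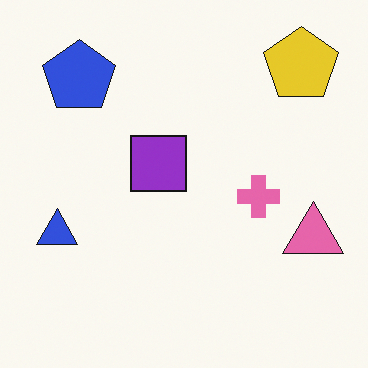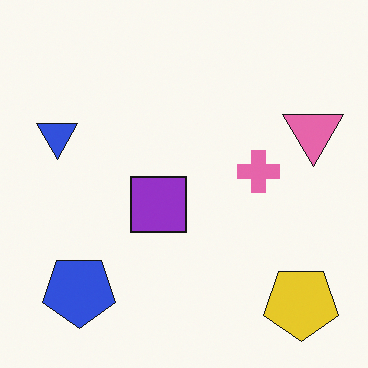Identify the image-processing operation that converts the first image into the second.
The second image is the first flipped vertically (top ↔ bottom).

The yellow pentagon is in the top-right of the first image and the bottom-right of the second — shapes on opposite sides of the horizontal midline have swapped in a mirror flip.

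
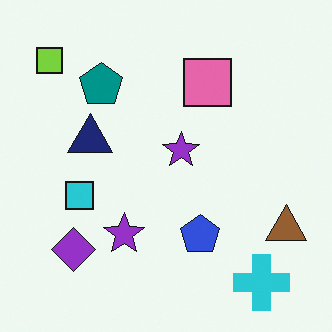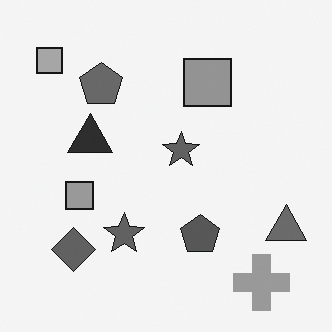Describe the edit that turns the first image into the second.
The transformation is: converted to grayscale.

All color is removed — every shape is now a shade of grey.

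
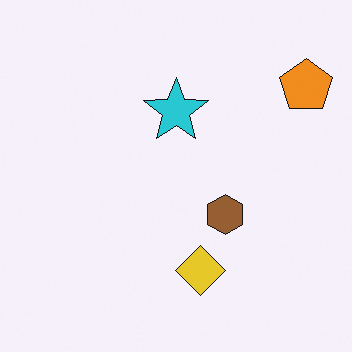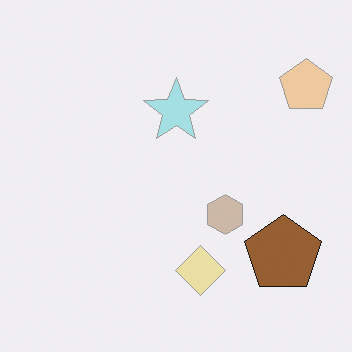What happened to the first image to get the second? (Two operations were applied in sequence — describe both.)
The second image is the first washed out (contrast reduced), then overlaid with an additional brown pentagon.

Tones are pushed toward mid-grey across the whole image — a global contrast change. A brown pentagon appears in the second image that is absent from the first.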